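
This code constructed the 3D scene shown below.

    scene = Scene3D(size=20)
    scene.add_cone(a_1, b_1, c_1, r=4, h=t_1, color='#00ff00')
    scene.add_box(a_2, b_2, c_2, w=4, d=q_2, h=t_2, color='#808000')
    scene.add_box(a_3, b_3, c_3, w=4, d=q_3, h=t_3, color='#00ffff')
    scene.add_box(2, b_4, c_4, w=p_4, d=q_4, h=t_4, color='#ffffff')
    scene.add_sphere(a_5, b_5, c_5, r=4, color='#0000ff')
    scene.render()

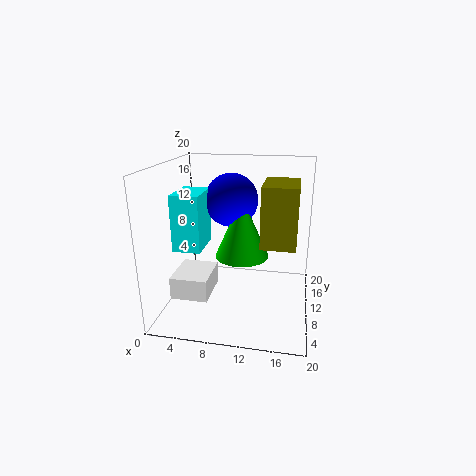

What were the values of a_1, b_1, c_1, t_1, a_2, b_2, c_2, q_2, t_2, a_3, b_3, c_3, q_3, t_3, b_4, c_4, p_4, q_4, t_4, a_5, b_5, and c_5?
a_1 = 10; b_1 = 13; c_1 = 6; t_1 = 9; a_2 = 14; b_2 = 2; c_2 = 12; q_2 = 6; t_2 = 7; a_3 = 1; b_3 = 8; c_3 = 8; q_3 = 6; t_3 = 8; b_4 = 4; c_4 = 3; p_4 = 5; q_4 = 6; t_4 = 3; a_5 = 8; b_5 = 15; c_5 = 14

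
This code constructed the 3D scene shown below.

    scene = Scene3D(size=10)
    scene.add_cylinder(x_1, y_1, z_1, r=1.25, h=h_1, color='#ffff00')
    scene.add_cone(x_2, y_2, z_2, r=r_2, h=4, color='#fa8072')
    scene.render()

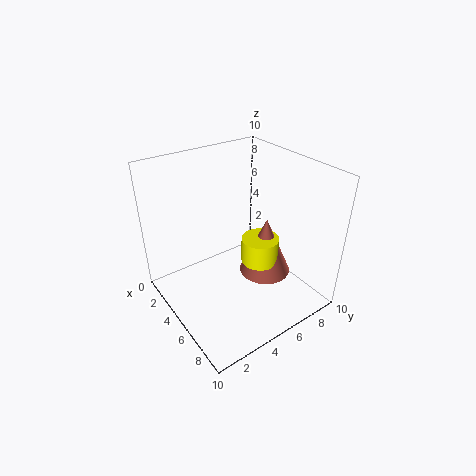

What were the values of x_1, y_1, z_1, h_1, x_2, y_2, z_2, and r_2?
x_1 = 6.5; y_1 = 5.75; z_1 = 3.75; h_1 = 1.75; x_2 = 6.5; y_2 = 6.25; z_2 = 2.75; r_2 = 1.75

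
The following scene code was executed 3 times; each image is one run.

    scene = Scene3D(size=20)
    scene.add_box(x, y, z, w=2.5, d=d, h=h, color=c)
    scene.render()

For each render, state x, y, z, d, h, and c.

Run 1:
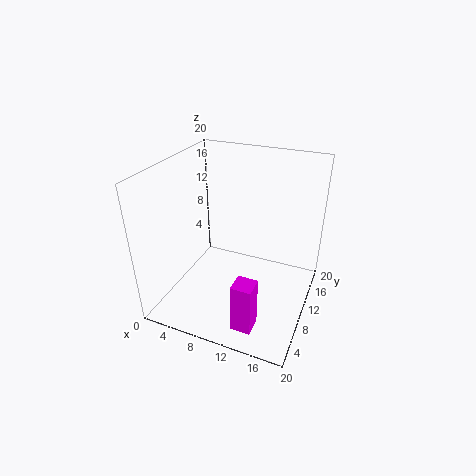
x = 13
y = 0.5
z = 3
d = 2.5
h = 6.5
c = 'magenta'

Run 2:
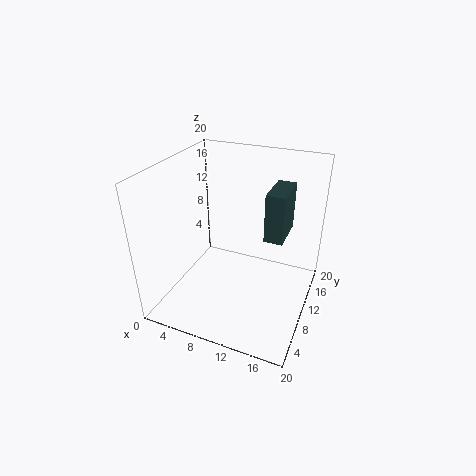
x = 14
y = 9
z = 11
d = 5.5
h = 6.5
c = 'darkslategray'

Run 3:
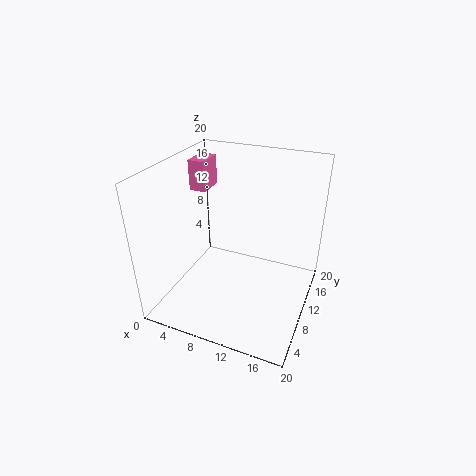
x = 1
y = 13
z = 14.5
d = 4
h = 4.5
c = 'hotpink'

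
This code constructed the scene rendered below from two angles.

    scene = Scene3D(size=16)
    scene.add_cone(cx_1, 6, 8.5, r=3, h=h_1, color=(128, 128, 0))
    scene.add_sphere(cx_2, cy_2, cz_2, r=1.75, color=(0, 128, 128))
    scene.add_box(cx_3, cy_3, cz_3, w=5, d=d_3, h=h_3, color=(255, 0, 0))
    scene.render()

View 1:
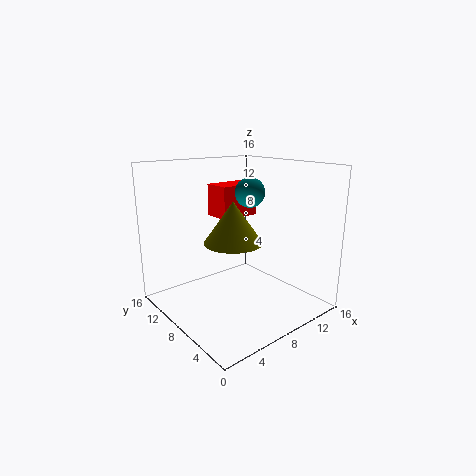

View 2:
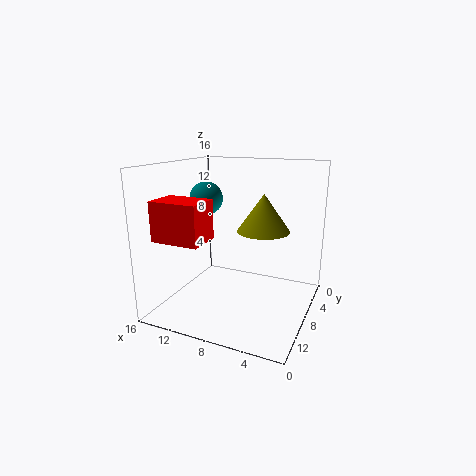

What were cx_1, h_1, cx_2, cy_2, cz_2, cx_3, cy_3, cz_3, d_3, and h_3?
cx_1 = 5.75; h_1 = 4.25; cx_2 = 11; cy_2 = 9.5; cz_2 = 12.5; cx_3 = 9; cy_3 = 11.75; cz_3 = 9; d_3 = 3.5; h_3 = 4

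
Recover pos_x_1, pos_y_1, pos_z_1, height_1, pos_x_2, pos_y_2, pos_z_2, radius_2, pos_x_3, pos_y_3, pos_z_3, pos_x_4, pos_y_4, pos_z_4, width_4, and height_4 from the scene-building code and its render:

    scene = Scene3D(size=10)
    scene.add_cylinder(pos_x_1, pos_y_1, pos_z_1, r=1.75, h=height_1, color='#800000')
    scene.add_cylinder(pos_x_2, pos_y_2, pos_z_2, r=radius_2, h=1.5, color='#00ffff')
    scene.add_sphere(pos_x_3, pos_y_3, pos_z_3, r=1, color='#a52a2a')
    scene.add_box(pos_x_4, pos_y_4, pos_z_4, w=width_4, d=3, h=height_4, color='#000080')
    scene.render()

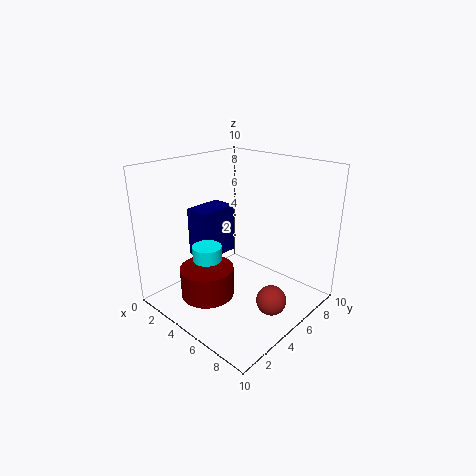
pos_x_1 = 4.75; pos_y_1 = 2.25; pos_z_1 = 1.75; height_1 = 2; pos_x_2 = 4; pos_y_2 = 3; pos_z_2 = 3.25; radius_2 = 1; pos_x_3 = 8.25; pos_y_3 = 4.75; pos_z_3 = 1.5; pos_x_4 = 0.5; pos_y_4 = 4.25; pos_z_4 = 2.5; width_4 = 2; height_4 = 3.75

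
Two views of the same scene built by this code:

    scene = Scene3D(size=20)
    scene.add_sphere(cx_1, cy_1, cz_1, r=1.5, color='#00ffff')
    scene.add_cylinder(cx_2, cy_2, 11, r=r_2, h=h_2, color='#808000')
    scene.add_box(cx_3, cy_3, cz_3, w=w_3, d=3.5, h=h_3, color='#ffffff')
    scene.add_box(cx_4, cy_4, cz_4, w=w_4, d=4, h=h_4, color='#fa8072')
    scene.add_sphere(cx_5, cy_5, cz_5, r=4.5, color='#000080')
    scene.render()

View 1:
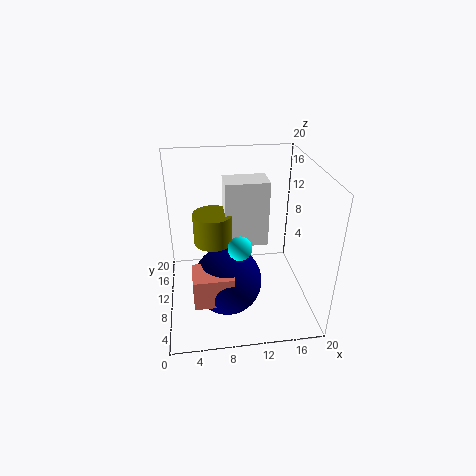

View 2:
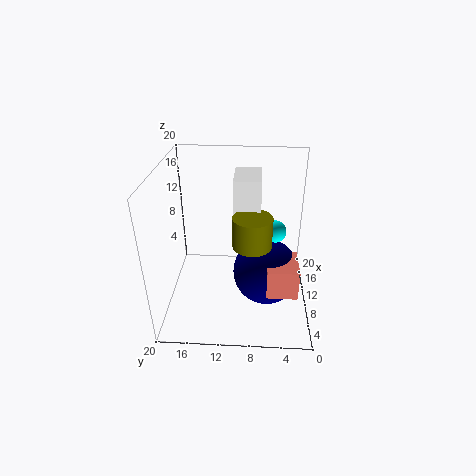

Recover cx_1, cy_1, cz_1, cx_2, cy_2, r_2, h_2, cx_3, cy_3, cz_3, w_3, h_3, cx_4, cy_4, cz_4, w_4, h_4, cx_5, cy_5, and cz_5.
cx_1 = 9.5, cy_1 = 5, cz_1 = 11.5, cx_2 = 6.5, cy_2 = 8, r_2 = 2.5, h_2 = 4, cx_3 = 8, cy_3 = 7, cz_3 = 10.5, w_3 = 5.5, h_3 = 8.5, cx_4 = 3.5, cy_4 = 2, cz_4 = 5, w_4 = 5, h_4 = 4, cx_5 = 8, cy_5 = 6, cz_5 = 6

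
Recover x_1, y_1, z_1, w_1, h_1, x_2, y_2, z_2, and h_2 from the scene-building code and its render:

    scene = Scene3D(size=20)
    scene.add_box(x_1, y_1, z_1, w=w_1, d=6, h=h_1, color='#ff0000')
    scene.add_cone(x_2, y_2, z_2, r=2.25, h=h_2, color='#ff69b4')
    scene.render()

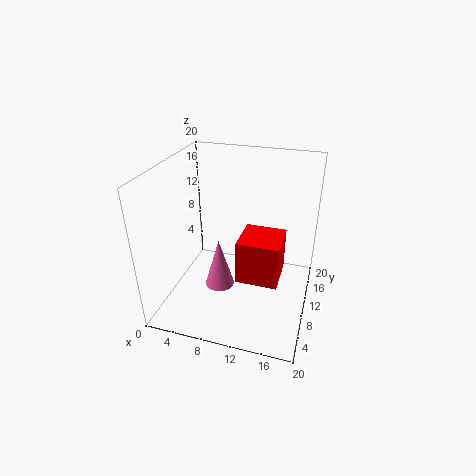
x_1 = 10; y_1 = 8.75; z_1 = 3.25; w_1 = 6; h_1 = 6.5; x_2 = 6.5; y_2 = 11.5; z_2 = 0.25; h_2 = 7.75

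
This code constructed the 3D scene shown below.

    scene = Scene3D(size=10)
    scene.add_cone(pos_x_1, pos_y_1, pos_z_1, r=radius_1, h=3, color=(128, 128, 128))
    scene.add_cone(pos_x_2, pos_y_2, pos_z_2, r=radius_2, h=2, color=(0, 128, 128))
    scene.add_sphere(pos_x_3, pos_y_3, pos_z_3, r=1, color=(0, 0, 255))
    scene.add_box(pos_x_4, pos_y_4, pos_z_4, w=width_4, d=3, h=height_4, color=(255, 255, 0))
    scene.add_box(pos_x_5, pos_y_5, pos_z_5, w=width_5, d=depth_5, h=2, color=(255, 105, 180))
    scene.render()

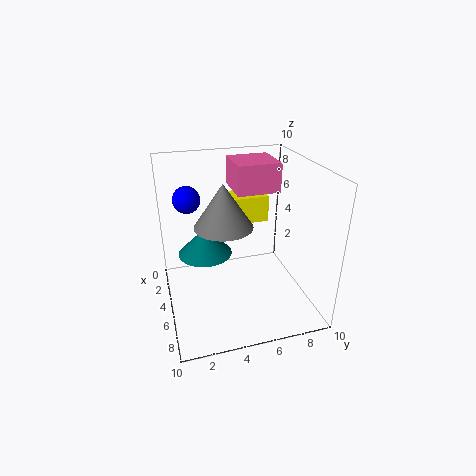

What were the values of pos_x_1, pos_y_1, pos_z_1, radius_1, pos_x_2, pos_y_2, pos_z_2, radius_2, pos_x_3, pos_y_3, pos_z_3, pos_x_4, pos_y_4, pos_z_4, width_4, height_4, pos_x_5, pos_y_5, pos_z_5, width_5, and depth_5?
pos_x_1 = 5; pos_y_1 = 4; pos_z_1 = 6; radius_1 = 2; pos_x_2 = 3; pos_y_2 = 3; pos_z_2 = 3; radius_2 = 2; pos_x_3 = 2; pos_y_3 = 2; pos_z_3 = 7; pos_x_4 = 1; pos_y_4 = 5; pos_z_4 = 5; width_4 = 2; height_4 = 2; pos_x_5 = 2; pos_y_5 = 5; pos_z_5 = 8; width_5 = 3; depth_5 = 3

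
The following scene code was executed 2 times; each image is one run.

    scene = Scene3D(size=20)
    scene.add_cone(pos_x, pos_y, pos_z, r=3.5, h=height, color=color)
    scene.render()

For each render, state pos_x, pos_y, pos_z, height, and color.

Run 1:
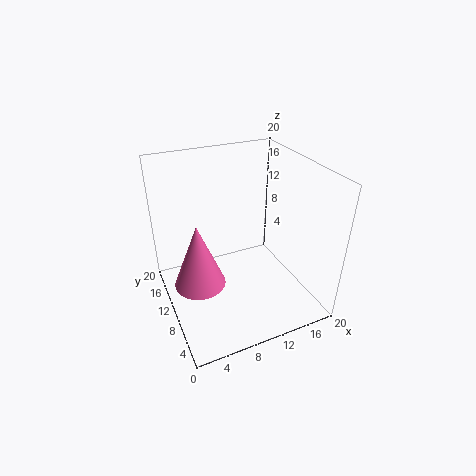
pos_x = 4; pos_y = 9.5; pos_z = 4.5; height = 9; color = 'hotpink'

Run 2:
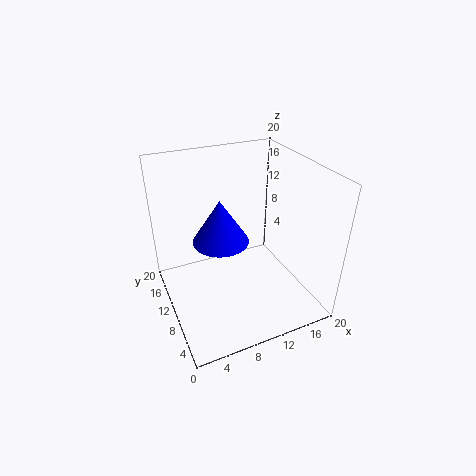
pos_x = 6.5; pos_y = 7.5; pos_z = 12; height = 5.5; color = 'blue'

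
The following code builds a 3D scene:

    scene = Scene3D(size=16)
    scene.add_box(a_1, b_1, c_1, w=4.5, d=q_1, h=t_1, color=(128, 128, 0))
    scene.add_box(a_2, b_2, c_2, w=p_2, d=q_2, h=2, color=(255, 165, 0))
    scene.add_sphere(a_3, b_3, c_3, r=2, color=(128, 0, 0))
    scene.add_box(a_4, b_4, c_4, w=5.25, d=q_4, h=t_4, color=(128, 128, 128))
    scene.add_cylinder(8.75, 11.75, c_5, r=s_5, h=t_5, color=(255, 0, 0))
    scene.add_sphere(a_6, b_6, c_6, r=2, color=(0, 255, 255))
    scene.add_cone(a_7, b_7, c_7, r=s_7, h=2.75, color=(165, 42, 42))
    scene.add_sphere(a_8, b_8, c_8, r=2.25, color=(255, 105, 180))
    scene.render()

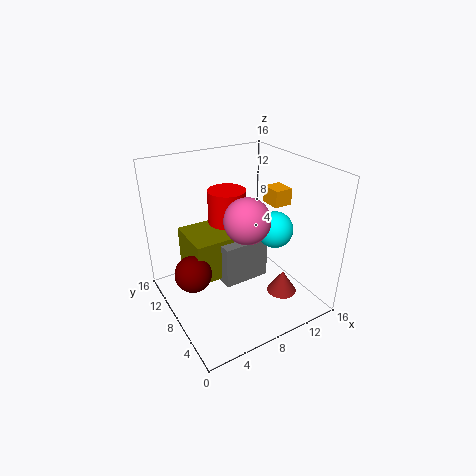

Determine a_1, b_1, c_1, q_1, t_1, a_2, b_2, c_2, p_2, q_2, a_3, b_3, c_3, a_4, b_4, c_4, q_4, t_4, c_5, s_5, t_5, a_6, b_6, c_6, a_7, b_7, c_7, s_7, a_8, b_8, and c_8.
a_1 = 3, b_1 = 7.75, c_1 = 3.5, q_1 = 5.5, t_1 = 4.75, a_2 = 13.25, b_2 = 8.25, c_2 = 10.25, p_2 = 2.25, q_2 = 2.5, a_3 = 2.5, b_3 = 8.25, c_3 = 5, a_4 = 5.75, b_4 = 6.5, c_4 = 3, q_4 = 2.75, t_4 = 4.75, c_5 = 8.25, s_5 = 2.25, t_5 = 4, a_6 = 11.5, b_6 = 6, c_6 = 9, a_7 = 12.75, b_7 = 5.5, c_7 = 0.5, s_7 = 1.75, a_8 = 6.75, b_8 = 4.25, c_8 = 12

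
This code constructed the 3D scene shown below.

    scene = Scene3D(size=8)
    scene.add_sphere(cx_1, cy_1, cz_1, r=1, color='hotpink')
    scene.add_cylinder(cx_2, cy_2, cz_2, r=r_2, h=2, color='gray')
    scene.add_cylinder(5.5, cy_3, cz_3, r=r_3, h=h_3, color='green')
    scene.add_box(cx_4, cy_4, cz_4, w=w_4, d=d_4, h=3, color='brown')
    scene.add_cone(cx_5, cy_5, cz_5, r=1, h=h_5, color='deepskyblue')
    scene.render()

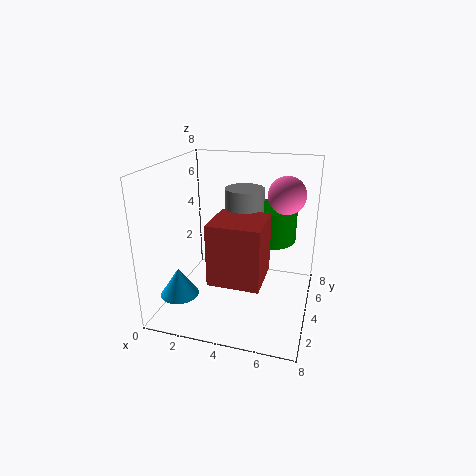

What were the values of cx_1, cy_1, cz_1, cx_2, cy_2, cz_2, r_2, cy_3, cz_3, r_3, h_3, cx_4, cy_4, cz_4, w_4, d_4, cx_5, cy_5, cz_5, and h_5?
cx_1 = 6.5, cy_1 = 4.5, cz_1 = 6.5, cx_2 = 4.5, cy_2 = 3.5, cz_2 = 5, r_2 = 1, cy_3 = 5.5, cz_3 = 3.5, r_3 = 1.5, h_3 = 2, cx_4 = 3.5, cy_4 = 0.5, cz_4 = 3, w_4 = 2.5, d_4 = 2.5, cx_5 = 1.5, cy_5 = 1.5, cz_5 = 1.5, h_5 = 1.5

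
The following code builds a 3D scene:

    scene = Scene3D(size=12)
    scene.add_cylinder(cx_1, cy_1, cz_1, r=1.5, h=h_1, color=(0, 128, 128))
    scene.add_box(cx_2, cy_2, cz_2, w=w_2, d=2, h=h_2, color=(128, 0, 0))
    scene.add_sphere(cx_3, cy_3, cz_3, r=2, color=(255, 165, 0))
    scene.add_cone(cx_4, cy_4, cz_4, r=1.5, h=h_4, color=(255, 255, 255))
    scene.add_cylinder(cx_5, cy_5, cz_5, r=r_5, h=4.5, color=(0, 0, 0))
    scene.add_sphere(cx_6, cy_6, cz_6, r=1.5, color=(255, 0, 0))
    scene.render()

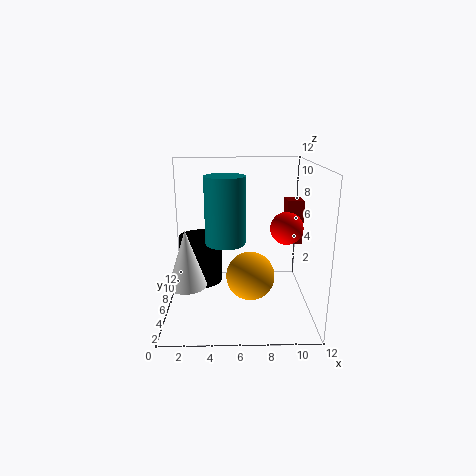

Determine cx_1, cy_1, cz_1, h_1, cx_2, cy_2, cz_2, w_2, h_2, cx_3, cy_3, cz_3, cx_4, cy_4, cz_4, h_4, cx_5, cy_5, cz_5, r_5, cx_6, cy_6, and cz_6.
cx_1 = 5
cy_1 = 3.5
cz_1 = 6.5
h_1 = 5
cx_2 = 10.5
cy_2 = 8.5
cz_2 = 4.5
w_2 = 1.5
h_2 = 4
cx_3 = 7
cy_3 = 5
cz_3 = 3
cx_4 = 2
cy_4 = 3.5
cz_4 = 3
h_4 = 4.5
cx_5 = 2.5
cy_5 = 9.5
cz_5 = 0.5
r_5 = 2
cx_6 = 10.5
cy_6 = 8.5
cz_6 = 6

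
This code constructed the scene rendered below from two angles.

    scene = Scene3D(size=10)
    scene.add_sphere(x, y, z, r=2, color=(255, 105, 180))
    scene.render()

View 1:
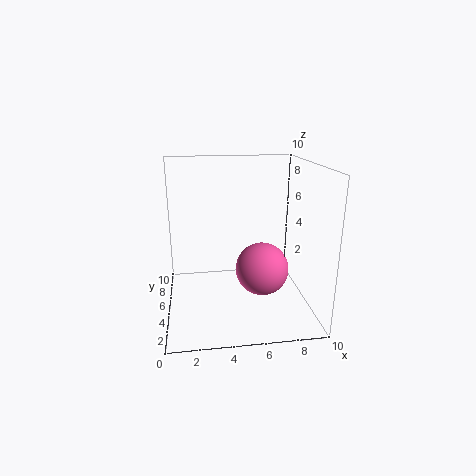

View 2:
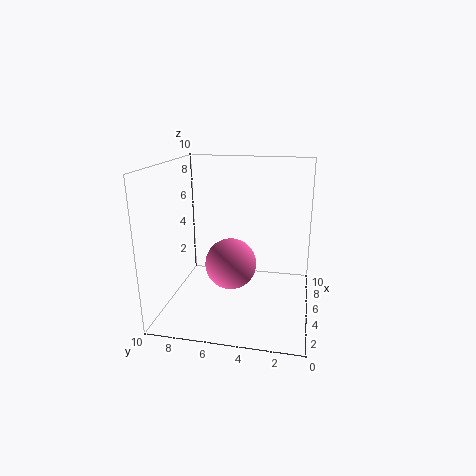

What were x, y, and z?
x = 7
y = 6
z = 2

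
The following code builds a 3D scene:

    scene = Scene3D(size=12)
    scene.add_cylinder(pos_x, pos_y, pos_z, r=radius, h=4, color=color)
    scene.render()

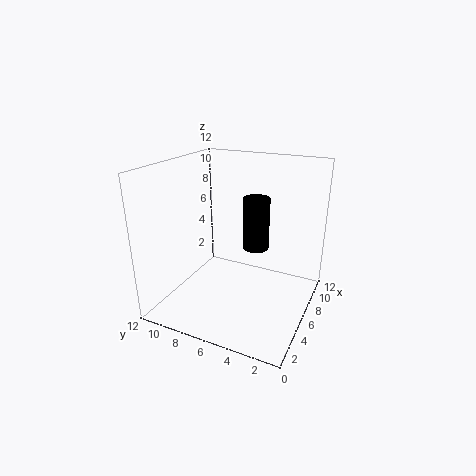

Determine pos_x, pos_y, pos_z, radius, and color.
pos_x = 5
pos_y = 4
pos_z = 6
radius = 1
color = 'black'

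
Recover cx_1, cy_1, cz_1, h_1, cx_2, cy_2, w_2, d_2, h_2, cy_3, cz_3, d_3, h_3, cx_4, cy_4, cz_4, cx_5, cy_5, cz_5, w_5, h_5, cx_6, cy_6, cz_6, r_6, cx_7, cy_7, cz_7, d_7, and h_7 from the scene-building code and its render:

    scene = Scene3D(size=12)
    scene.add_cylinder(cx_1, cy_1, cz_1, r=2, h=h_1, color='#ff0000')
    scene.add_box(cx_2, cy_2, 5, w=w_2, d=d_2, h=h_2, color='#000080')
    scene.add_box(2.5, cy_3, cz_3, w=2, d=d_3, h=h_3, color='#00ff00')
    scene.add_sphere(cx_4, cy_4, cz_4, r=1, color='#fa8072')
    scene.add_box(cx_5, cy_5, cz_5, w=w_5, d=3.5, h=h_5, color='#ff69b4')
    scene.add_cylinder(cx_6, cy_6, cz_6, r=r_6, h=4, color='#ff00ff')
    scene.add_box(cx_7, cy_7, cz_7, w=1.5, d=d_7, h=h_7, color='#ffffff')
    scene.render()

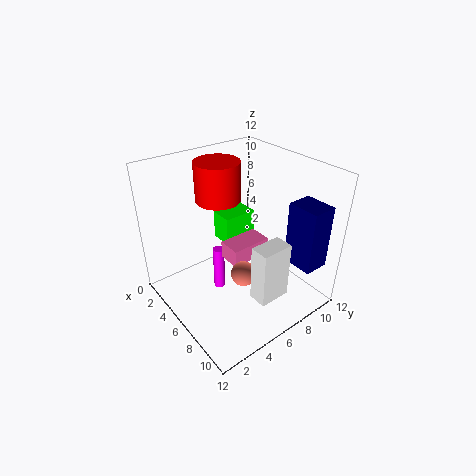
cx_1 = 2.5; cy_1 = 6.5; cz_1 = 8; h_1 = 3.5; cx_2 = 9.5; cy_2 = 8; w_2 = 2.5; d_2 = 2; h_2 = 5; cy_3 = 6; cz_3 = 4.5; d_3 = 3; h_3 = 2.5; cx_4 = 8; cy_4 = 5; cz_4 = 4; cx_5 = 5; cy_5 = 5; cz_5 = 4; w_5 = 2; h_5 = 1.5; cx_6 = 4.5; cy_6 = 5; cz_6 = 0.5; r_6 = 0.5; cx_7 = 9.5; cy_7 = 4.5; cz_7 = 3; d_7 = 2.5; h_7 = 4.5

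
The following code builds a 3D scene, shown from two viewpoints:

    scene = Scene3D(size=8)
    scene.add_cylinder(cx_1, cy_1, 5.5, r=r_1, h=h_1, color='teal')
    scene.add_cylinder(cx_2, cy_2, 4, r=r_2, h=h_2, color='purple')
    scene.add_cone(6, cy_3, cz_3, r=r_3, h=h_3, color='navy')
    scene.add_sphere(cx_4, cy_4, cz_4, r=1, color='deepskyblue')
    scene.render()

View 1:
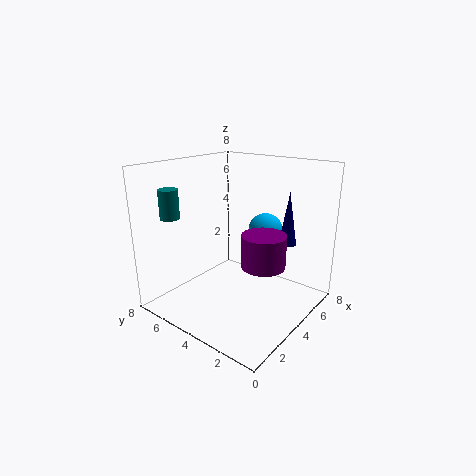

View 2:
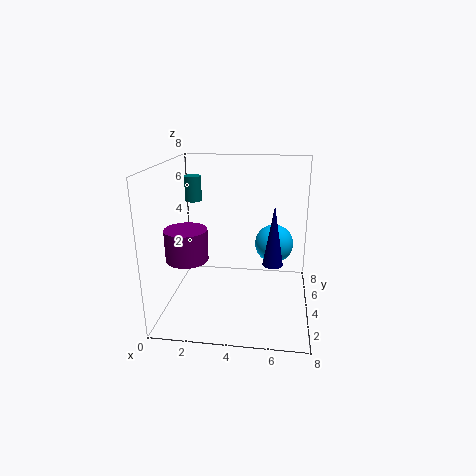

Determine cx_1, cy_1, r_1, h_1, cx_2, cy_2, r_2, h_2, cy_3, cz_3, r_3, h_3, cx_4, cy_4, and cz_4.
cx_1 = 1; cy_1 = 6; r_1 = 0.5; h_1 = 1.5; cx_2 = 2; cy_2 = 1; r_2 = 1; h_2 = 1.5; cy_3 = 2; cz_3 = 3.5; r_3 = 0.5; h_3 = 3; cx_4 = 6; cy_4 = 3.5; cz_4 = 4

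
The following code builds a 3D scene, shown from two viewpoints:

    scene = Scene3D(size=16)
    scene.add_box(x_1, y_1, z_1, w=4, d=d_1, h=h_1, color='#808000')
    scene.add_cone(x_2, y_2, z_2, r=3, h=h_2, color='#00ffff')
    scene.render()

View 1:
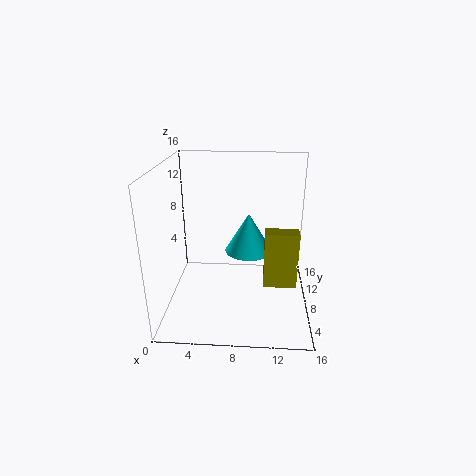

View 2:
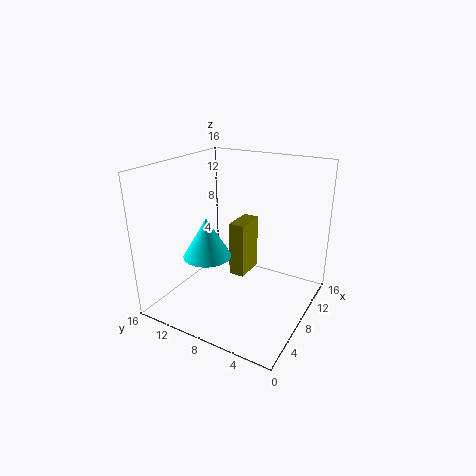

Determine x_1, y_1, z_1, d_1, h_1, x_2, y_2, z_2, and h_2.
x_1 = 11; y_1 = 9; z_1 = 1; d_1 = 2; h_1 = 7; x_2 = 9; y_2 = 13; z_2 = 4; h_2 = 5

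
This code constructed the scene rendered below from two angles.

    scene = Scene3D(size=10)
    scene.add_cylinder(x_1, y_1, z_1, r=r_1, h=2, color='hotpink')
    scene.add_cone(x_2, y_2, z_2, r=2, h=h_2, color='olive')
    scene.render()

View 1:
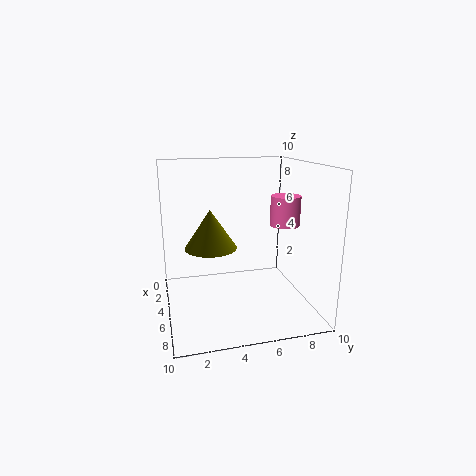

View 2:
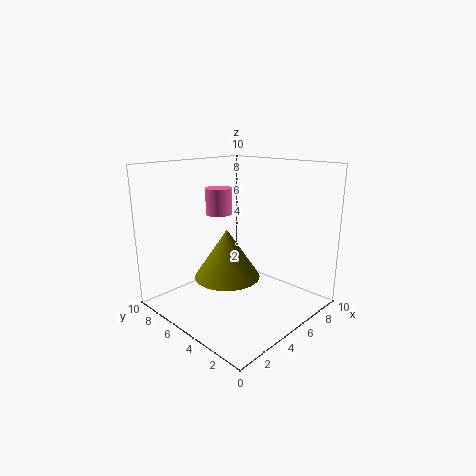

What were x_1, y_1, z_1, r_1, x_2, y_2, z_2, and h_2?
x_1 = 6, y_1 = 8, z_1 = 6, r_1 = 1, x_2 = 2.5, y_2 = 3.5, z_2 = 3.5, h_2 = 3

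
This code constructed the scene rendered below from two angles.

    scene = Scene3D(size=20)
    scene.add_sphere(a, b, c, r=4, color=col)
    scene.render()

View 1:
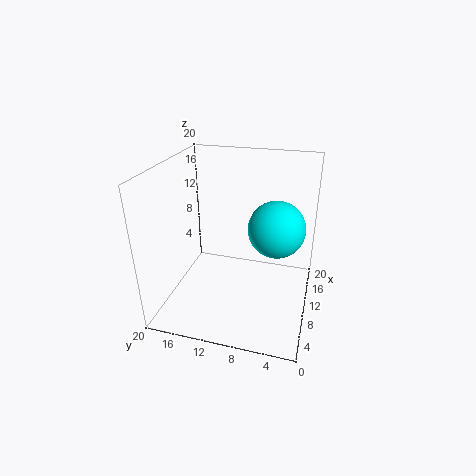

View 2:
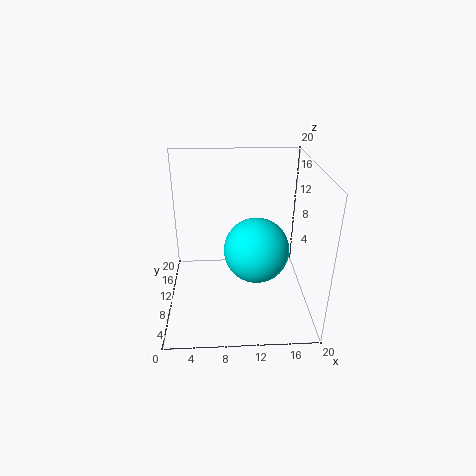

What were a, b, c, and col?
a = 12
b = 5
c = 11
col = 'cyan'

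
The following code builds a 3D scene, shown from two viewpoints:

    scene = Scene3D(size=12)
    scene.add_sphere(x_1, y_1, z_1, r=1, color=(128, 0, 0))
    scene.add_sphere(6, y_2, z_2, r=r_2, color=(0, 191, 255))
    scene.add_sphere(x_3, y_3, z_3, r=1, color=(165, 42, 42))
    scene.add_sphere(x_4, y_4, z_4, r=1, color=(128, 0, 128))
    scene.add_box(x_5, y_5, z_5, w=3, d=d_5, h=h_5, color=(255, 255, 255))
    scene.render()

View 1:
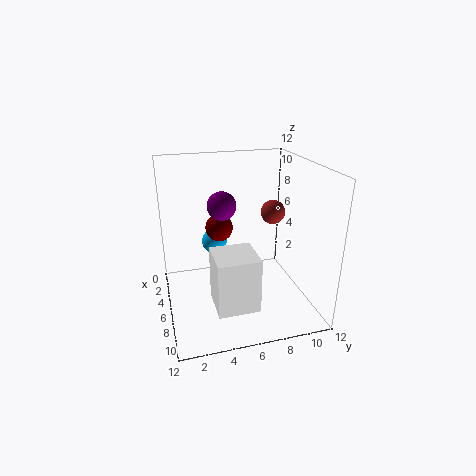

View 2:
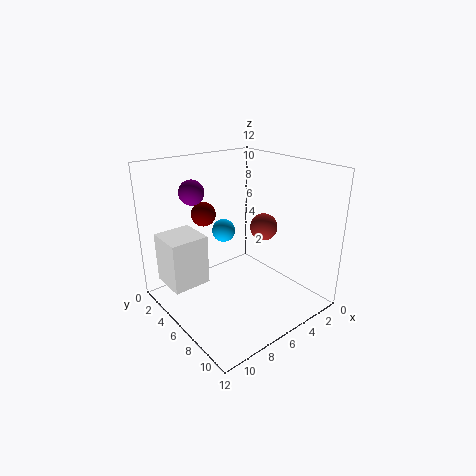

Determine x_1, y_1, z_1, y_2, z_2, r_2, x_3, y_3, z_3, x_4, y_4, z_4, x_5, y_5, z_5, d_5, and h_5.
x_1 = 8, y_1 = 4, z_1 = 8, y_2 = 4, z_2 = 6, r_2 = 1, x_3 = 6, y_3 = 9, z_3 = 8, x_4 = 9, y_4 = 4, z_4 = 10, x_5 = 9, y_5 = 3, z_5 = 3, d_5 = 3, h_5 = 4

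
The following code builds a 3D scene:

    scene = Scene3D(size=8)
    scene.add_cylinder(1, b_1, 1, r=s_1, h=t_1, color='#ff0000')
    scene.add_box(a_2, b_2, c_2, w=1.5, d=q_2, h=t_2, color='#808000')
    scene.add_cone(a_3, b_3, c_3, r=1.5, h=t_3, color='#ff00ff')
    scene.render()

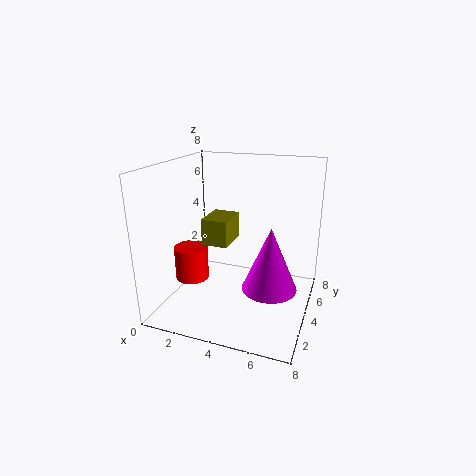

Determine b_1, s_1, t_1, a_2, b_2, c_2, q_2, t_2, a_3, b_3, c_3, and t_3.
b_1 = 4, s_1 = 1, t_1 = 2, a_2 = 2, b_2 = 3.5, c_2 = 3.5, q_2 = 2, t_2 = 1.5, a_3 = 6, b_3 = 3.5, c_3 = 1.5, t_3 = 3.5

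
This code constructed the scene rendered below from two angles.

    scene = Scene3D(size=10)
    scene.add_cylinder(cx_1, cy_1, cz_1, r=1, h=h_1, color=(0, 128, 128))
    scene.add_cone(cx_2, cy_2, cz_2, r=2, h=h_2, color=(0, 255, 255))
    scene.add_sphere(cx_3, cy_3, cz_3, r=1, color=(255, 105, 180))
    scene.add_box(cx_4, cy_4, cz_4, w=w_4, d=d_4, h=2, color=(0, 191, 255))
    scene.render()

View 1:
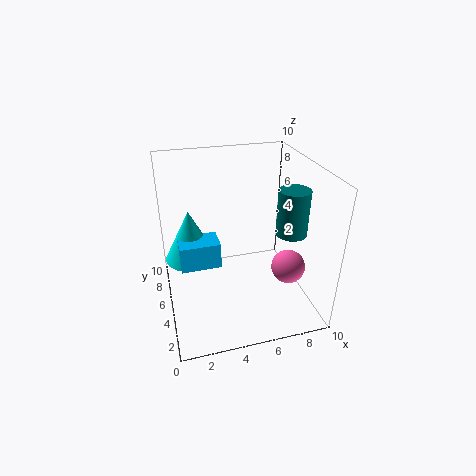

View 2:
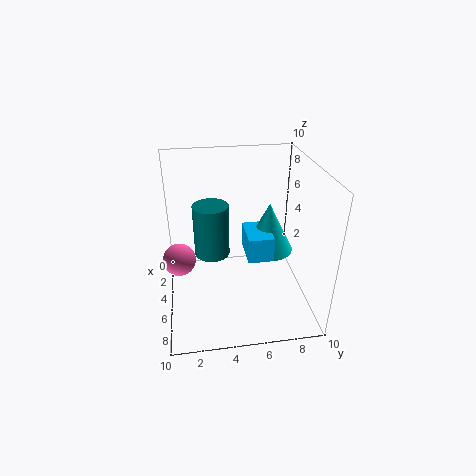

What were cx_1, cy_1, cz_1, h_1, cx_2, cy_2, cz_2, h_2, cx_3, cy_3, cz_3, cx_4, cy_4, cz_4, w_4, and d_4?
cx_1 = 8
cy_1 = 3
cz_1 = 6
h_1 = 3
cx_2 = 2
cy_2 = 8
cz_2 = 2
h_2 = 4
cx_3 = 7
cy_3 = 1
cz_3 = 5
cx_4 = 1
cy_4 = 6
cz_4 = 2
w_4 = 3
d_4 = 2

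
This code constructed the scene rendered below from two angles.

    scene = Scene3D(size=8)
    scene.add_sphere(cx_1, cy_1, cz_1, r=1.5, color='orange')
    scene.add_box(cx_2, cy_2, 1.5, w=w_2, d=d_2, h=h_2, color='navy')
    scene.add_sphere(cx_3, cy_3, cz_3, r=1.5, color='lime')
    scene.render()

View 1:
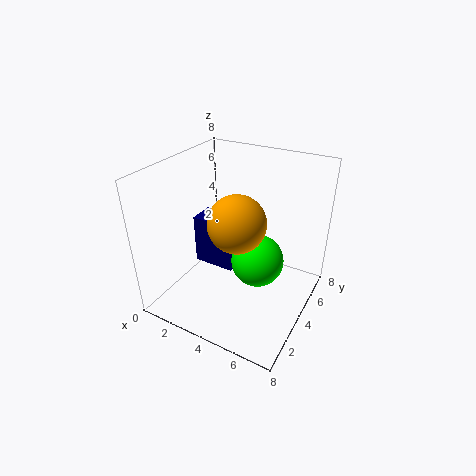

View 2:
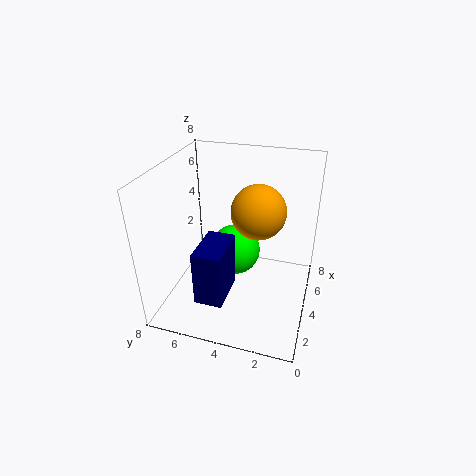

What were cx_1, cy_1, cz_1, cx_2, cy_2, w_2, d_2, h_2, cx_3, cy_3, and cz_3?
cx_1 = 4.5; cy_1 = 3; cz_1 = 5.5; cx_2 = 1; cy_2 = 4; w_2 = 2.5; d_2 = 1.5; h_2 = 3; cx_3 = 5; cy_3 = 4.5; cz_3 = 2.5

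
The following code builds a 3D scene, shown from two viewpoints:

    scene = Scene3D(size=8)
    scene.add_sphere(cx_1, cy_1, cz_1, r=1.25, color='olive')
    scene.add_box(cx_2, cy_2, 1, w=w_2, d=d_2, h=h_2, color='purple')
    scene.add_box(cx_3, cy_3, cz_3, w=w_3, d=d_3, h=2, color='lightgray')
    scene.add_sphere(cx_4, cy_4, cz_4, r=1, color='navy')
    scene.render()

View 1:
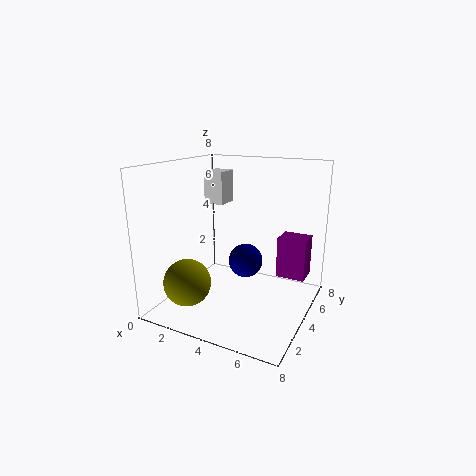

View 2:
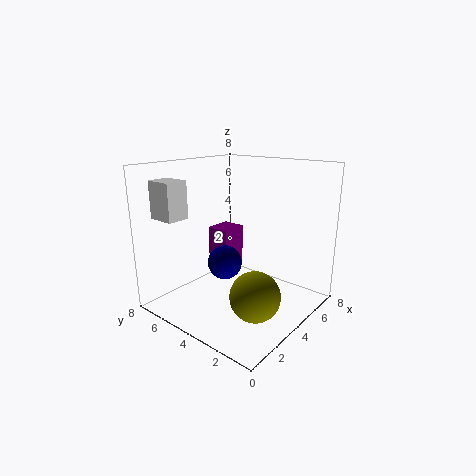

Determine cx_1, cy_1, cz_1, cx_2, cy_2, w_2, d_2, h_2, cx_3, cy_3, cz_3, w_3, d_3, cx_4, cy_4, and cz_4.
cx_1 = 2.25, cy_1 = 1.5, cz_1 = 2, cx_2 = 5.5, cy_2 = 6.25, w_2 = 1.75, d_2 = 1.5, h_2 = 2.5, cx_3 = 0.75, cy_3 = 5.75, cz_3 = 5.25, w_3 = 1.25, d_3 = 1.5, cx_4 = 4, cy_4 = 5, cz_4 = 2.25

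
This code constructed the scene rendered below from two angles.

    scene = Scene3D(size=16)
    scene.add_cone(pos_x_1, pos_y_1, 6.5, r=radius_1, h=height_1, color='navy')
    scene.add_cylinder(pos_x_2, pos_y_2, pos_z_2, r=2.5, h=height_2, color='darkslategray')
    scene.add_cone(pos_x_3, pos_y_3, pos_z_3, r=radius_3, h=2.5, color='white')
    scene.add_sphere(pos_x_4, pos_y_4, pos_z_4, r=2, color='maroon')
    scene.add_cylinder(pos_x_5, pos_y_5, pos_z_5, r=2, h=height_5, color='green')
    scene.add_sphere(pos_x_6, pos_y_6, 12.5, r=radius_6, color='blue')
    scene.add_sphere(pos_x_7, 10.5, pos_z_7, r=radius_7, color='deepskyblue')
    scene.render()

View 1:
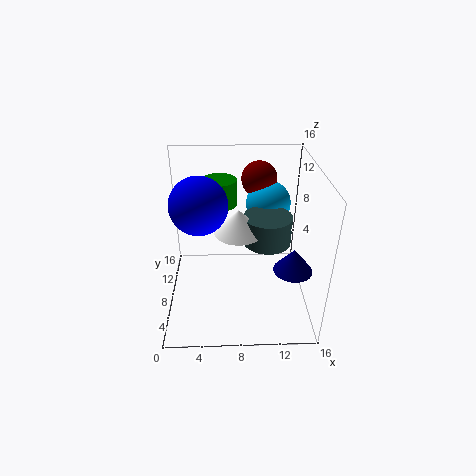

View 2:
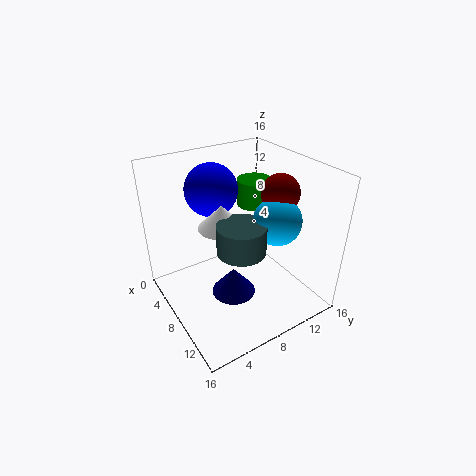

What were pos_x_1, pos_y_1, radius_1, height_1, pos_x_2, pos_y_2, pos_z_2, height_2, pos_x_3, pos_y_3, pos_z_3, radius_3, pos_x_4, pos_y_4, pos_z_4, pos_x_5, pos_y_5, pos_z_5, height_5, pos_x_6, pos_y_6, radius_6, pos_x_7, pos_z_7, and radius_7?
pos_x_1 = 13.5, pos_y_1 = 4, radius_1 = 2, height_1 = 2.5, pos_x_2 = 11, pos_y_2 = 6.5, pos_z_2 = 8.5, height_2 = 3, pos_x_3 = 8, pos_y_3 = 6, pos_z_3 = 10, radius_3 = 2.5, pos_x_4 = 10.5, pos_y_4 = 11.5, pos_z_4 = 13.5, pos_x_5 = 6, pos_y_5 = 11.5, pos_z_5 = 10.5, height_5 = 3, pos_x_6 = 4, pos_y_6 = 7, radius_6 = 3, pos_x_7 = 11.5, pos_z_7 = 11, radius_7 = 2.5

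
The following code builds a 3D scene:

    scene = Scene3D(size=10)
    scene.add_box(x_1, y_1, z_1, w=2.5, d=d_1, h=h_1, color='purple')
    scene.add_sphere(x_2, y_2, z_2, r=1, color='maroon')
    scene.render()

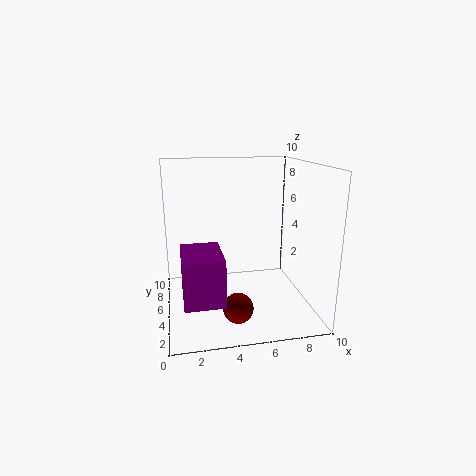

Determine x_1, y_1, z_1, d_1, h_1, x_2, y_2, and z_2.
x_1 = 1, y_1 = 1, z_1 = 2, d_1 = 3.5, h_1 = 3, x_2 = 4.5, y_2 = 2.5, z_2 = 1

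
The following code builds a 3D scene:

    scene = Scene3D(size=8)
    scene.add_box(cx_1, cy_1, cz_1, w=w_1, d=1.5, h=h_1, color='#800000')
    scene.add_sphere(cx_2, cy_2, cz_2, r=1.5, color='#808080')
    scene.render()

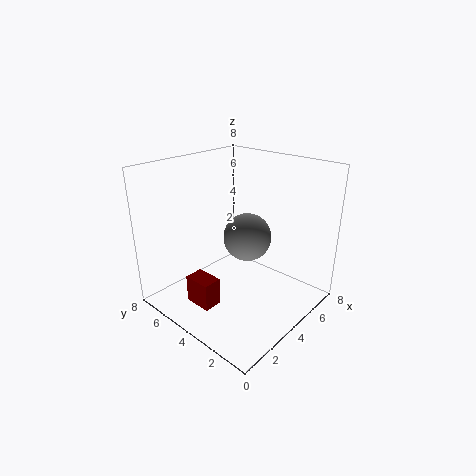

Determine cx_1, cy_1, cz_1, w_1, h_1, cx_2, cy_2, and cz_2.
cx_1 = 1; cy_1 = 3.5; cz_1 = 1; w_1 = 1; h_1 = 1.5; cx_2 = 6; cy_2 = 5; cz_2 = 3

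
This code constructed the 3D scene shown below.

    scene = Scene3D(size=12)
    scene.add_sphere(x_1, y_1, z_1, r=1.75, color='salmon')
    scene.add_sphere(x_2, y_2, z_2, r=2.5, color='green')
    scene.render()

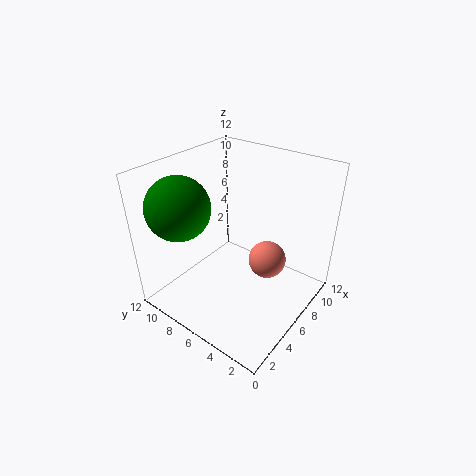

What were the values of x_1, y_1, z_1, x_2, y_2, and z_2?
x_1 = 9.25; y_1 = 5; z_1 = 2.25; x_2 = 2.5; y_2 = 9; z_2 = 9.25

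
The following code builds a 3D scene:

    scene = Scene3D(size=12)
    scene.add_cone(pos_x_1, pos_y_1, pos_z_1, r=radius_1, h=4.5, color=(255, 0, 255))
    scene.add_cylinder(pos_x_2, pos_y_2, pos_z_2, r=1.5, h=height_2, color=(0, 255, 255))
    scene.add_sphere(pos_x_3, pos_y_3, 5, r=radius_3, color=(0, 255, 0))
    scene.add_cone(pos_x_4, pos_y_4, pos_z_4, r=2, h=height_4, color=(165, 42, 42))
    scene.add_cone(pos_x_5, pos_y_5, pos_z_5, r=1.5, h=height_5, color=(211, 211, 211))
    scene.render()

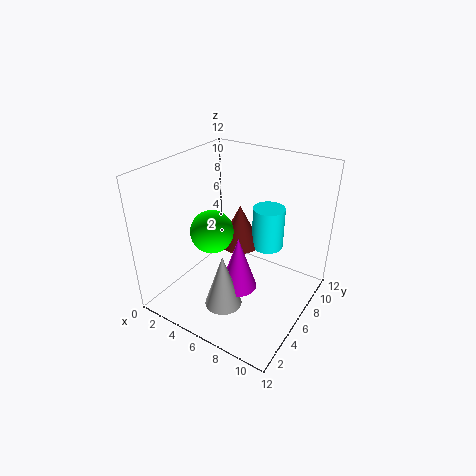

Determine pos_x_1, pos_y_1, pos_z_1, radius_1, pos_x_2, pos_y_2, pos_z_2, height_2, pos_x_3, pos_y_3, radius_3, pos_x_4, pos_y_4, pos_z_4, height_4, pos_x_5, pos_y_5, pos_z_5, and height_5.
pos_x_1 = 7; pos_y_1 = 4.5; pos_z_1 = 2.5; radius_1 = 1.5; pos_x_2 = 6.5; pos_y_2 = 10.5; pos_z_2 = 3; height_2 = 4; pos_x_3 = 2.5; pos_y_3 = 7; radius_3 = 2; pos_x_4 = 4; pos_y_4 = 9.5; pos_z_4 = 3; height_4 = 4; pos_x_5 = 6.5; pos_y_5 = 3; pos_z_5 = 1.5; height_5 = 4.5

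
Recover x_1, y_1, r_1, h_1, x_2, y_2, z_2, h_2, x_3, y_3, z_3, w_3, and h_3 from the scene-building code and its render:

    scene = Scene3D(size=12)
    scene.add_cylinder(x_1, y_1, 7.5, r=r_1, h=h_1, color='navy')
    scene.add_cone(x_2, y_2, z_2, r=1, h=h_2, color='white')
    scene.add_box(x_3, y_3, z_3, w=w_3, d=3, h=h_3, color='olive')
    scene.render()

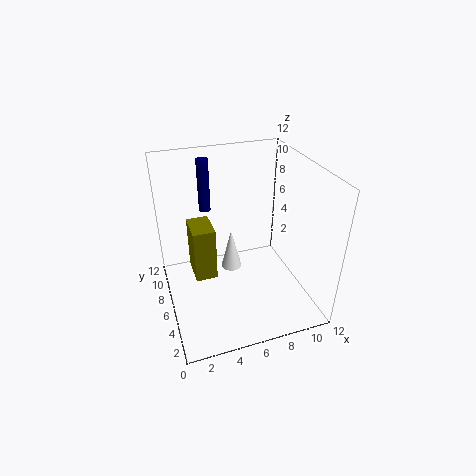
x_1 = 4, y_1 = 9, r_1 = 0.5, h_1 = 4.5, x_2 = 6.5, y_2 = 9.5, z_2 = 0.5, h_2 = 4, x_3 = 2.5, y_3 = 7.5, z_3 = 1, w_3 = 2, h_3 = 5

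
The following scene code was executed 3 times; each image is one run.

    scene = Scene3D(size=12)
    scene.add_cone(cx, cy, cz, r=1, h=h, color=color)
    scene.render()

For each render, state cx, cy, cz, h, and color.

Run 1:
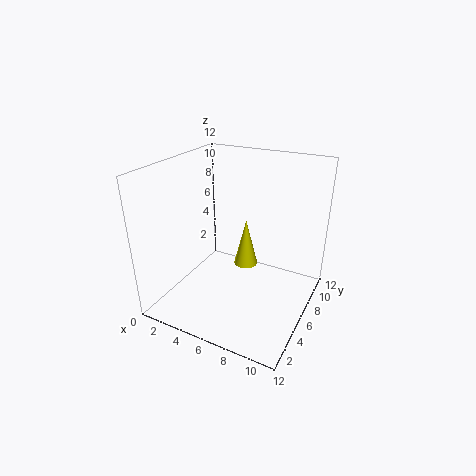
cx = 6.5; cy = 6.5; cz = 3.5; h = 4; color = 'yellow'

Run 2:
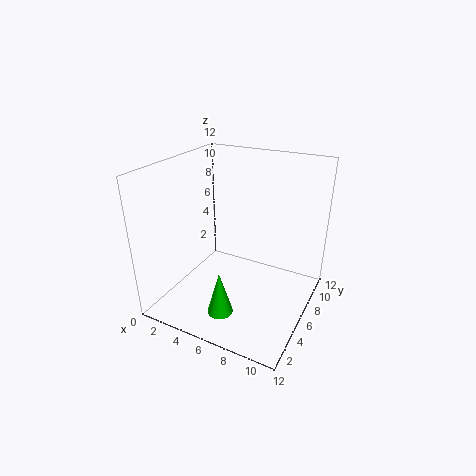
cx = 6.5; cy = 2; cz = 1.5; h = 3.5; color = 'lime'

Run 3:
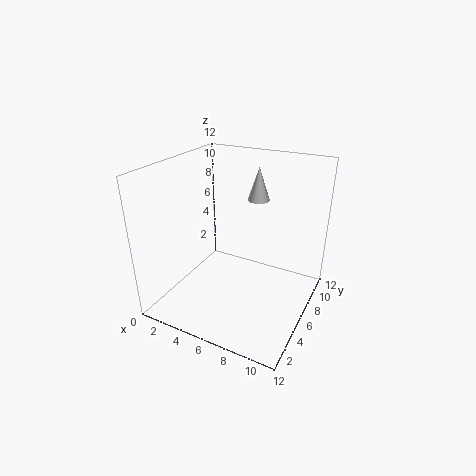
cx = 6; cy = 10; cz = 8; h = 3; color = 'white'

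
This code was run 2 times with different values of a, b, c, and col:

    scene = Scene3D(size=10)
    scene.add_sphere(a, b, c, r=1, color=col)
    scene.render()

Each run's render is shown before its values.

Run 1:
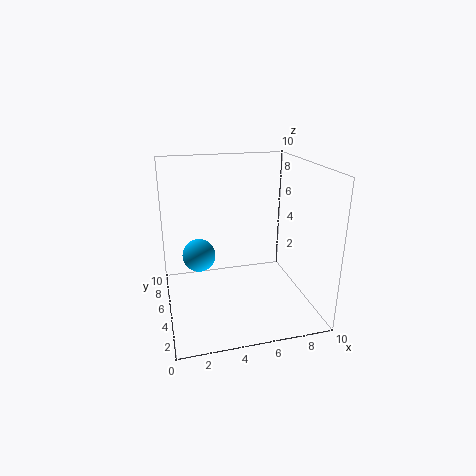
a = 2, b = 3, c = 5, col = 'deepskyblue'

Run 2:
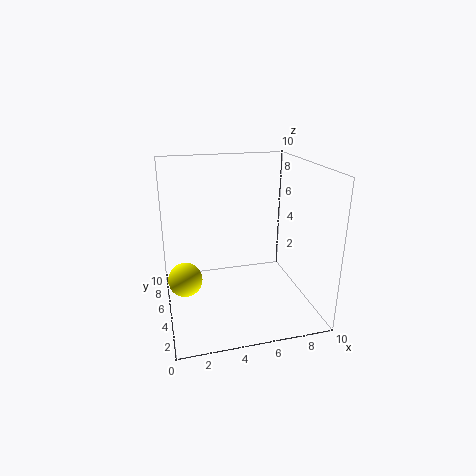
a = 1, b = 2, c = 4, col = 'yellow'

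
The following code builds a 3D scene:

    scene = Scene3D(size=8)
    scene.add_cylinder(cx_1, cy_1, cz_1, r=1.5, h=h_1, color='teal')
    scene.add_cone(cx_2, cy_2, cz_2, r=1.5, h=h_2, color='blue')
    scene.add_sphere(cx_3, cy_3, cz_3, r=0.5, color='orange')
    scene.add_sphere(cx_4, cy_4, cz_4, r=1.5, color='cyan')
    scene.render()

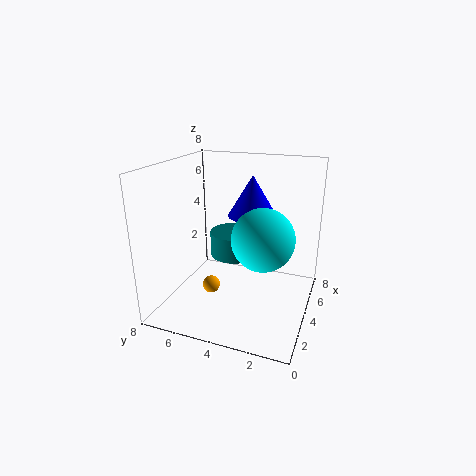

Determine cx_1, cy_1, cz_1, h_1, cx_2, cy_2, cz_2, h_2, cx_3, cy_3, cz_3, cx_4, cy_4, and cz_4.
cx_1 = 6; cy_1 = 5; cz_1 = 2; h_1 = 1.5; cx_2 = 6.5; cy_2 = 4; cz_2 = 4.5; h_2 = 2.5; cx_3 = 3.5; cy_3 = 5.5; cz_3 = 1; cx_4 = 2; cy_4 = 2; cz_4 = 5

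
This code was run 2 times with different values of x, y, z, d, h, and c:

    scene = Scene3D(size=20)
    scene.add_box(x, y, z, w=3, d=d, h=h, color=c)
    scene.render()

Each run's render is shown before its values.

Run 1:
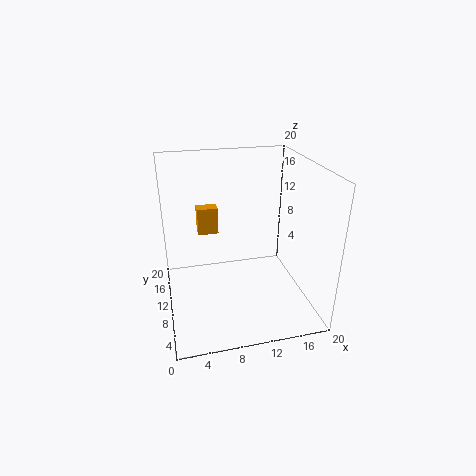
x = 5
y = 14
z = 9
d = 2
h = 4
c = 'orange'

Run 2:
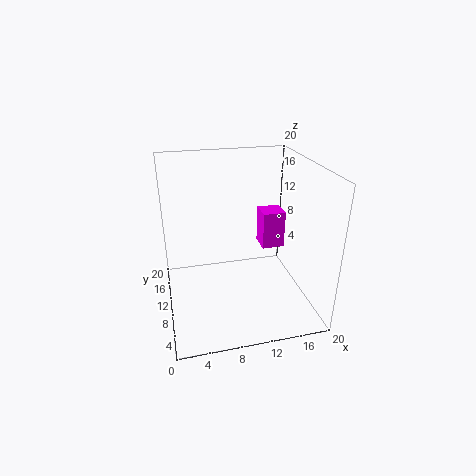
x = 13
y = 8
z = 9
d = 3
h = 5
c = 'magenta'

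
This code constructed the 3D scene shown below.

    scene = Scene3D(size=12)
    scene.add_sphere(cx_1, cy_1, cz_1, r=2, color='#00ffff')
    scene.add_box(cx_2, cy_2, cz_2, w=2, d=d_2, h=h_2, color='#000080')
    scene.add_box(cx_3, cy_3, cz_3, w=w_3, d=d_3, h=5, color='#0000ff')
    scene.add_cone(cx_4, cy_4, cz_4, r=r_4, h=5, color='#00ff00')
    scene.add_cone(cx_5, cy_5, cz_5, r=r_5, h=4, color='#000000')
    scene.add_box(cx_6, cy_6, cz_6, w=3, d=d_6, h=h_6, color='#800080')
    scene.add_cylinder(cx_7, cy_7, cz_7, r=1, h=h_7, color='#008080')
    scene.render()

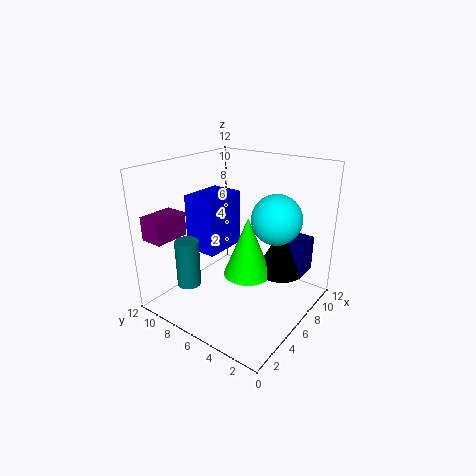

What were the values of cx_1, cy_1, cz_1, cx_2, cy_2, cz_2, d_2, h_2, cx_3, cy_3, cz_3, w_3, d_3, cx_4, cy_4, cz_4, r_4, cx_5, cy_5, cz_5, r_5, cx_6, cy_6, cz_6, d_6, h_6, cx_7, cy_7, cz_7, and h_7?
cx_1 = 7; cy_1 = 3; cz_1 = 8; cx_2 = 8; cy_2 = 1; cz_2 = 3; d_2 = 3; h_2 = 3; cx_3 = 5; cy_3 = 8; cz_3 = 4; w_3 = 4; d_3 = 3; cx_4 = 6; cy_4 = 5; cz_4 = 3; r_4 = 2; cx_5 = 8; cy_5 = 3; cz_5 = 3; r_5 = 2; cx_6 = 1; cy_6 = 10; cz_6 = 6; d_6 = 2; h_6 = 2; cx_7 = 3; cy_7 = 9; cz_7 = 2; h_7 = 4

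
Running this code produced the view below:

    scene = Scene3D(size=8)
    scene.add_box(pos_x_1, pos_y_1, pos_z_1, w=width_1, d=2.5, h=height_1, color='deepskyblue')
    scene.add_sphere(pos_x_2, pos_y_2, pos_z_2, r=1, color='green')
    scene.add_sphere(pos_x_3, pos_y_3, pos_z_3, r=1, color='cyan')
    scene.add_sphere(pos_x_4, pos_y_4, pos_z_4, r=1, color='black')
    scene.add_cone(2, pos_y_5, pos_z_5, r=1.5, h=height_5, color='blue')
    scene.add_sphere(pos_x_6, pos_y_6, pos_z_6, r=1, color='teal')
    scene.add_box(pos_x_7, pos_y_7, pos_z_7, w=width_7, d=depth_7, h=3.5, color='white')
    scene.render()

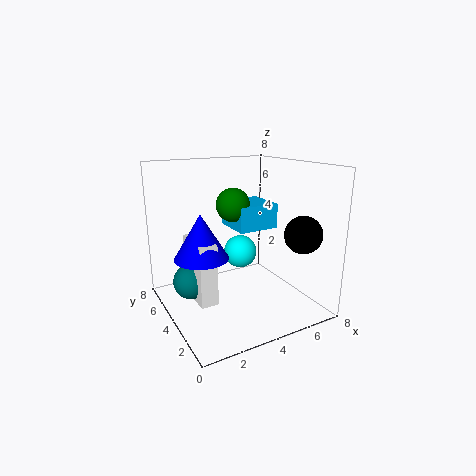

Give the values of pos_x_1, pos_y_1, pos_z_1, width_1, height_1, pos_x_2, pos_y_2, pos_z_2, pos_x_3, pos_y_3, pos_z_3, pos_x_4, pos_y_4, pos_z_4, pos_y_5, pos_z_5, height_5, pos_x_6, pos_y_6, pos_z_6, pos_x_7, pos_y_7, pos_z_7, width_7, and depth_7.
pos_x_1 = 4.5; pos_y_1 = 4.5; pos_z_1 = 4; width_1 = 2.5; height_1 = 1.5; pos_x_2 = 4.5; pos_y_2 = 5.5; pos_z_2 = 5.5; pos_x_3 = 5; pos_y_3 = 5.5; pos_z_3 = 2.5; pos_x_4 = 6.5; pos_y_4 = 1.5; pos_z_4 = 4.5; pos_y_5 = 4.5; pos_z_5 = 3; height_5 = 2.5; pos_x_6 = 1.5; pos_y_6 = 5; pos_z_6 = 1.5; pos_x_7 = 1.5; pos_y_7 = 3.5; pos_z_7 = 0.5; width_7 = 1; depth_7 = 2.5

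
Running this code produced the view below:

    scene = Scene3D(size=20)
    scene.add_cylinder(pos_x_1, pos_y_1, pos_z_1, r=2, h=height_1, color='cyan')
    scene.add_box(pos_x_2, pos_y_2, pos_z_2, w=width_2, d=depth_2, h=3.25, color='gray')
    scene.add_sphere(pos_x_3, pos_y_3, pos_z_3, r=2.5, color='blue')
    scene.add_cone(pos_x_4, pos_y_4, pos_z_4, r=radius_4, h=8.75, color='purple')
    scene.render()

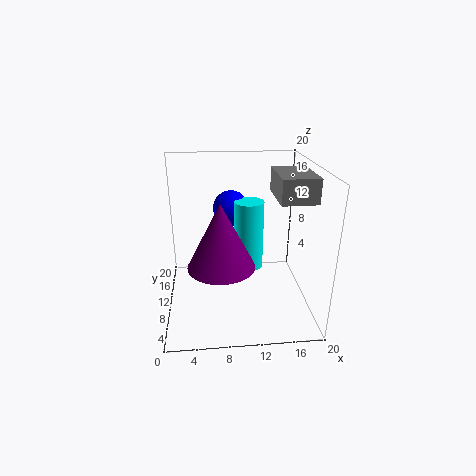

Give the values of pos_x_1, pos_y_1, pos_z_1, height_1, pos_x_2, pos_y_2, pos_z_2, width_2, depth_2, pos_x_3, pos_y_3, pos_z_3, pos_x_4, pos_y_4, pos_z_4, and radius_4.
pos_x_1 = 11.5, pos_y_1 = 10, pos_z_1 = 5.75, height_1 = 9.5, pos_x_2 = 14.75, pos_y_2 = 5.5, pos_z_2 = 16, width_2 = 4.75, depth_2 = 7, pos_x_3 = 9.25, pos_y_3 = 12.5, pos_z_3 = 13.5, pos_x_4 = 7.5, pos_y_4 = 7.25, pos_z_4 = 7.25, radius_4 = 4.5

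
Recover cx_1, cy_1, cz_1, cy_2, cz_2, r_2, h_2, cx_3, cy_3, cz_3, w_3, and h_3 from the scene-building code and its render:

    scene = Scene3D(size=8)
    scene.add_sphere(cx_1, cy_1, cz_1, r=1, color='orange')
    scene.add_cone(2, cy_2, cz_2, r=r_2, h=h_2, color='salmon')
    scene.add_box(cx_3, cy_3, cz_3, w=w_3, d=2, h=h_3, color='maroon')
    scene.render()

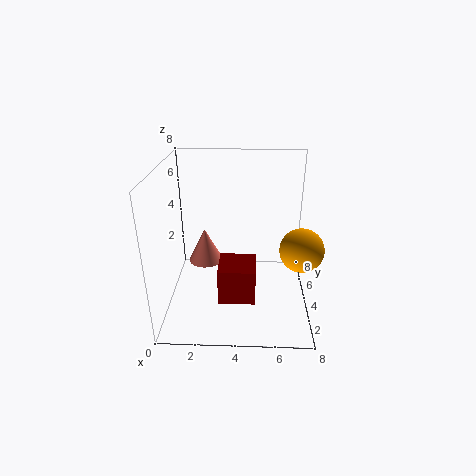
cx_1 = 7; cy_1 = 1; cz_1 = 5; cy_2 = 5; cz_2 = 2; r_2 = 1; h_2 = 2; cx_3 = 3; cy_3 = 2; cz_3 = 1; w_3 = 2; h_3 = 2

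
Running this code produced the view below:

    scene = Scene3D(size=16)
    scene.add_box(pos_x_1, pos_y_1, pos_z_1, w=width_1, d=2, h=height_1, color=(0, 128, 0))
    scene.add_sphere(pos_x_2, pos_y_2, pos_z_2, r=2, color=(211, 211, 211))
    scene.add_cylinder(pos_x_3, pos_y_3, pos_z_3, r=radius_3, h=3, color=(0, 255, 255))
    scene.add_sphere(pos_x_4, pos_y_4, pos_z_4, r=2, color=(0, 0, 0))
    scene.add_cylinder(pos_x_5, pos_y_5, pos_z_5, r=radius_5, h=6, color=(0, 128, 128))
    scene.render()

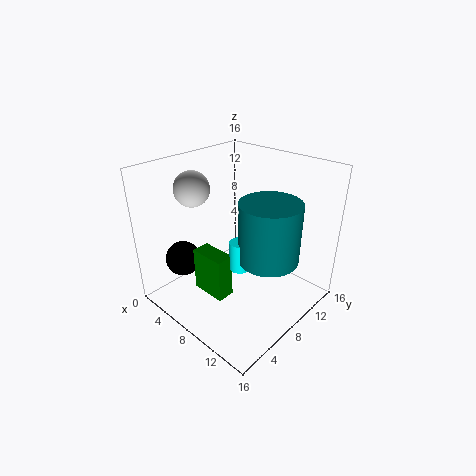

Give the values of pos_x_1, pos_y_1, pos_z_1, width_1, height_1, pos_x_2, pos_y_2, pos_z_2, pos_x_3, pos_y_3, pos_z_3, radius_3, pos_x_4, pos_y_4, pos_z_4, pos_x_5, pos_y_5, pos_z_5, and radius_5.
pos_x_1 = 5, pos_y_1 = 4, pos_z_1 = 2, width_1 = 4, height_1 = 5, pos_x_2 = 3, pos_y_2 = 6, pos_z_2 = 13, pos_x_3 = 11, pos_y_3 = 5, pos_z_3 = 7, radius_3 = 1, pos_x_4 = 3, pos_y_4 = 4, pos_z_4 = 5, pos_x_5 = 13, pos_y_5 = 7, pos_z_5 = 8, radius_5 = 3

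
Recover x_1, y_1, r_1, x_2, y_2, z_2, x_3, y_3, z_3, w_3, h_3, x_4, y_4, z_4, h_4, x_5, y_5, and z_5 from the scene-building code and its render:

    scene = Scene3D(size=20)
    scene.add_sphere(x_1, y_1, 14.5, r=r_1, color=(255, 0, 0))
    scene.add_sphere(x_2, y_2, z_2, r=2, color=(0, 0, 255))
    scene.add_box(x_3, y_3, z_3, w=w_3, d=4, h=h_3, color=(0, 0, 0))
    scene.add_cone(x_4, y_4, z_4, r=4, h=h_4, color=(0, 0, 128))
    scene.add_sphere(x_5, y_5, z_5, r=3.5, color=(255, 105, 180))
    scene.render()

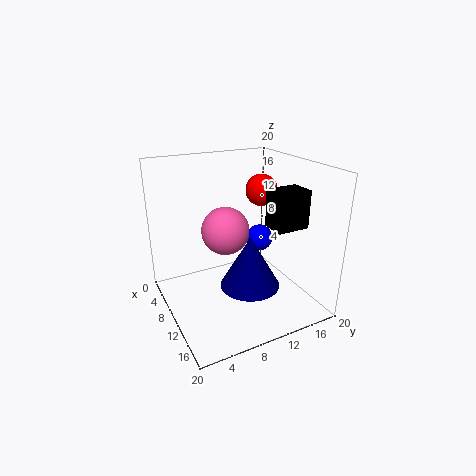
x_1 = 4.5; y_1 = 17; r_1 = 2.5; x_2 = 7.5; y_2 = 15; z_2 = 8; x_3 = 16; y_3 = 10.5; z_3 = 14; w_3 = 3; h_3 = 4.5; x_4 = 13.5; y_4 = 10; z_4 = 4.5; h_4 = 7; x_5 = 7; y_5 = 9.5; z_5 = 10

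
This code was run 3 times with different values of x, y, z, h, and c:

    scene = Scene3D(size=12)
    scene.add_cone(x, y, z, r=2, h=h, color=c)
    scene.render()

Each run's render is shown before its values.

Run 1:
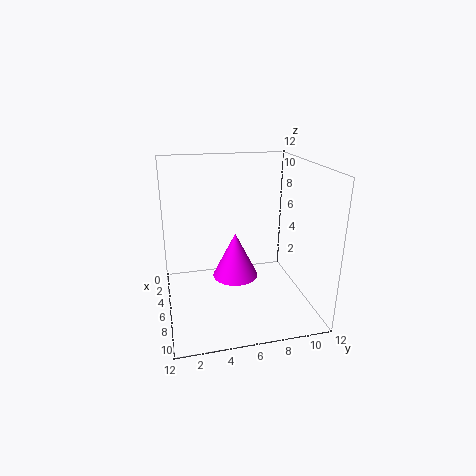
x = 5, y = 6, z = 2, h = 4, c = 'magenta'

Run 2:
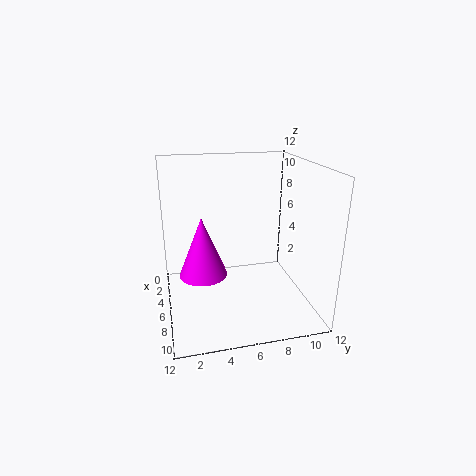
x = 6, y = 3, z = 3, h = 5, c = 'magenta'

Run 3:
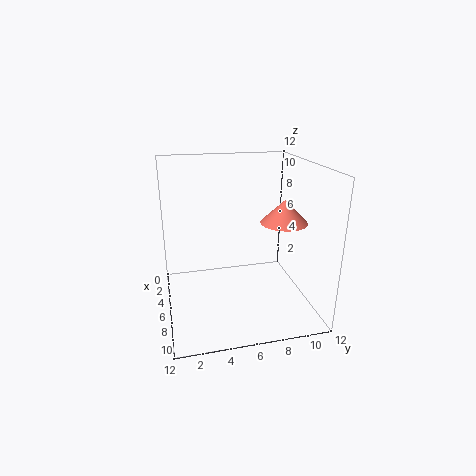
x = 6, y = 10, z = 7, h = 2, c = 'salmon'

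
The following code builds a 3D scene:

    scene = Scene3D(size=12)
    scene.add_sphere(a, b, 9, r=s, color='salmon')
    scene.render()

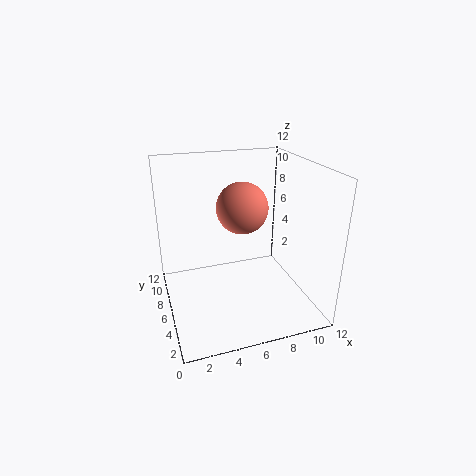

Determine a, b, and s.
a = 6; b = 5; s = 2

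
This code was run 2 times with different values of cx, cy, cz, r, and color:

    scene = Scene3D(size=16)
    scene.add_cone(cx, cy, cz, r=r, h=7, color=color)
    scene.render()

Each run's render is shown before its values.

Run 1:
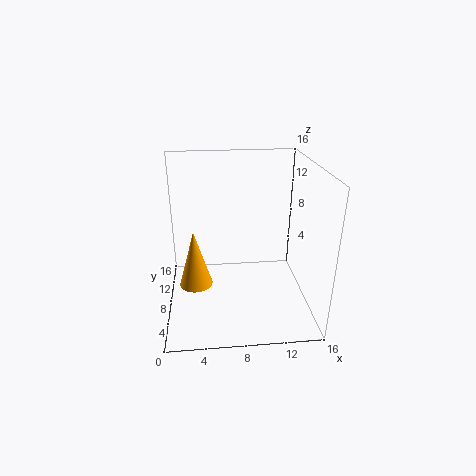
cx = 3, cy = 10, cz = 1, r = 2, color = 'orange'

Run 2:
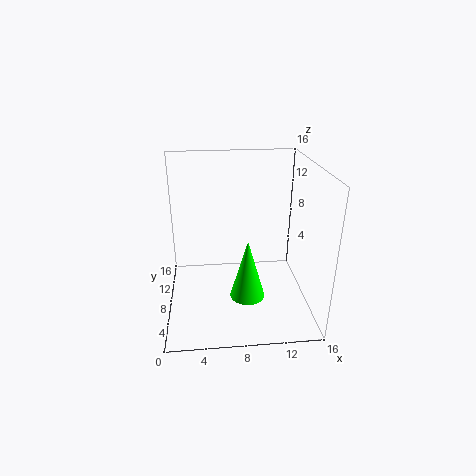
cx = 9, cy = 7, cz = 1, r = 2, color = 'lime'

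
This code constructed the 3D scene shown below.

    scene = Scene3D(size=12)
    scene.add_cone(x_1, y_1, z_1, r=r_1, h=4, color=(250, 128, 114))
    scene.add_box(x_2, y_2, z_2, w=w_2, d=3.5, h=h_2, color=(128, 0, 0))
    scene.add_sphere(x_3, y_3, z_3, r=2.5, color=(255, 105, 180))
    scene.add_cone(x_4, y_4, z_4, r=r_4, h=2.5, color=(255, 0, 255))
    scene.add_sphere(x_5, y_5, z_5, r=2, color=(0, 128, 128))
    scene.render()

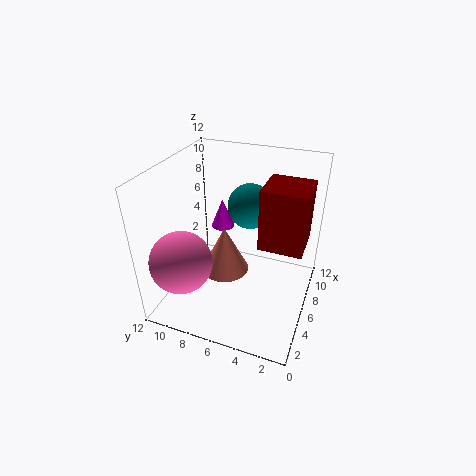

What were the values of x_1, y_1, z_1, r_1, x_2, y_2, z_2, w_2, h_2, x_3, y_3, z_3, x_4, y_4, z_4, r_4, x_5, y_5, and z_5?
x_1 = 5.5
y_1 = 7
z_1 = 3
r_1 = 2
x_2 = 5
y_2 = 0.5
z_2 = 6
w_2 = 3.5
h_2 = 5
x_3 = 2.5
y_3 = 9.5
z_3 = 5
x_4 = 7.5
y_4 = 8
z_4 = 6
r_4 = 1
x_5 = 9
y_5 = 6
z_5 = 7.5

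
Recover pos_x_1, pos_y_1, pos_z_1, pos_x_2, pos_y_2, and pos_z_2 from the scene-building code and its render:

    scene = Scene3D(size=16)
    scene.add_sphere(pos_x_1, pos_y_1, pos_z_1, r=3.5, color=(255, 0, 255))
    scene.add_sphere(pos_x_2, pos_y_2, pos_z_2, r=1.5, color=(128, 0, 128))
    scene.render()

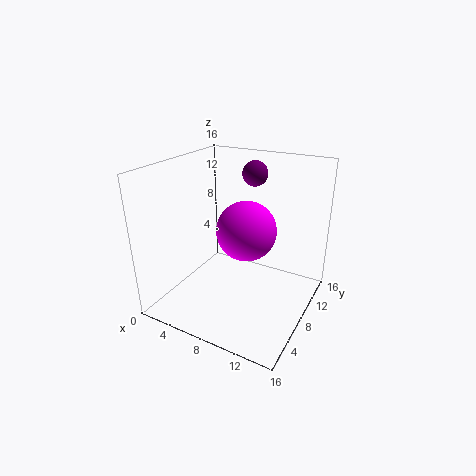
pos_x_1 = 8, pos_y_1 = 10, pos_z_1 = 8, pos_x_2 = 7.5, pos_y_2 = 13, pos_z_2 = 14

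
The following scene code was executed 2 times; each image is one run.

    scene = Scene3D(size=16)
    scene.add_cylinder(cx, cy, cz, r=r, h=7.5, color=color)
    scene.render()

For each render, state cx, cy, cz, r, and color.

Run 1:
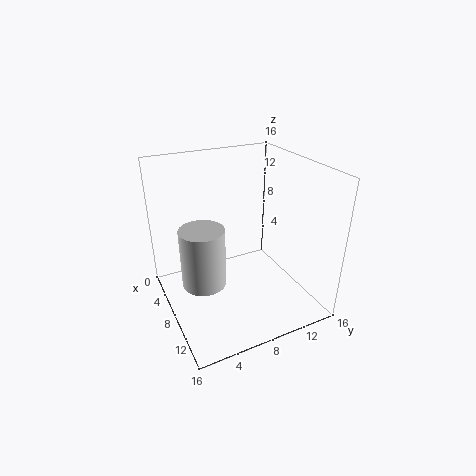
cx = 4.5
cy = 5
cz = 0.5
r = 2.75
color = 'lightgray'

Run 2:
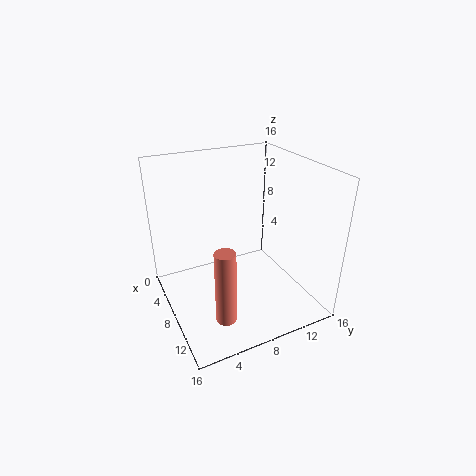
cx = 14
cy = 3.75
cz = 3
r = 1
color = 'salmon'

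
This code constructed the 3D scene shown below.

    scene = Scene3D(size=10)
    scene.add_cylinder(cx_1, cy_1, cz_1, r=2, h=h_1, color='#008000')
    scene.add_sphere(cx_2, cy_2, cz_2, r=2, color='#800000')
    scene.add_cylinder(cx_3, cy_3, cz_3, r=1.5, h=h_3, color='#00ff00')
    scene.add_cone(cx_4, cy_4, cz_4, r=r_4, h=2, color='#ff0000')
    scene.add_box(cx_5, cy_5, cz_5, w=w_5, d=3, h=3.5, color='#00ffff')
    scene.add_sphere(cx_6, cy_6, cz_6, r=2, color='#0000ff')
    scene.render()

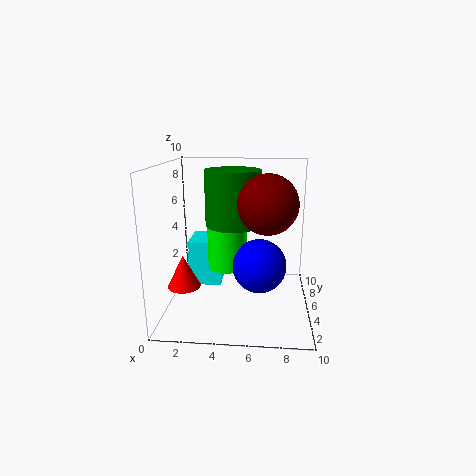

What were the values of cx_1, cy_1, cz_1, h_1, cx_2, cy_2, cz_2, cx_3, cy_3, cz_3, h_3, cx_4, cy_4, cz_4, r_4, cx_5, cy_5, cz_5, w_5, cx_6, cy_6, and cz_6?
cx_1 = 4.5, cy_1 = 6.5, cz_1 = 5.5, h_1 = 4, cx_2 = 7, cy_2 = 4.5, cz_2 = 7.5, cx_3 = 4, cy_3 = 7, cz_3 = 2, h_3 = 3.5, cx_4 = 2, cy_4 = 1.5, cz_4 = 3, r_4 = 1, cx_5 = 1, cy_5 = 6.5, cz_5 = 0.5, w_5 = 2.5, cx_6 = 6.5, cy_6 = 6, cz_6 = 2.5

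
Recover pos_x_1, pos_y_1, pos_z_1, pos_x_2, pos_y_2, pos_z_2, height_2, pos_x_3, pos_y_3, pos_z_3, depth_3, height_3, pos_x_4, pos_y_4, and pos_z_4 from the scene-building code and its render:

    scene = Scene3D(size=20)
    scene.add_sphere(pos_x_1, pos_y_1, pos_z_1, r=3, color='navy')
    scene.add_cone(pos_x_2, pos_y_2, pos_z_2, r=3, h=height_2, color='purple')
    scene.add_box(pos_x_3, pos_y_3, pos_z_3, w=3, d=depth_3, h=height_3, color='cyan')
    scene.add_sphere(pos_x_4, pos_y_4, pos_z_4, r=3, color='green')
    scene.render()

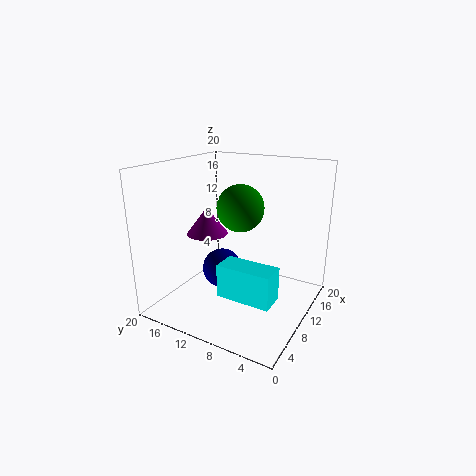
pos_x_1 = 12; pos_y_1 = 14; pos_z_1 = 3.5; pos_x_2 = 10.5; pos_y_2 = 15.5; pos_z_2 = 9.5; height_2 = 4; pos_x_3 = 1.5; pos_y_3 = 1.5; pos_z_3 = 6; depth_3 = 6.5; height_3 = 4; pos_x_4 = 8; pos_y_4 = 8.5; pos_z_4 = 15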